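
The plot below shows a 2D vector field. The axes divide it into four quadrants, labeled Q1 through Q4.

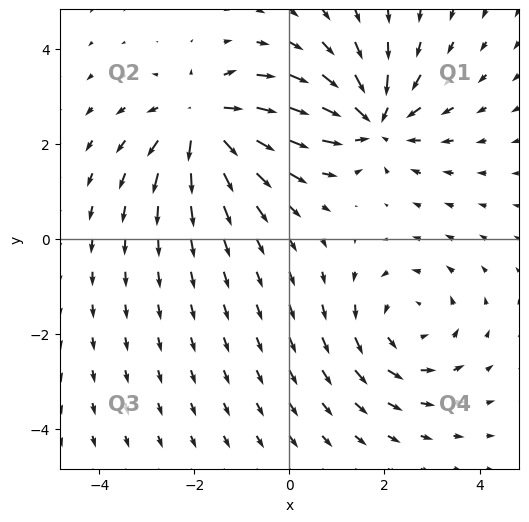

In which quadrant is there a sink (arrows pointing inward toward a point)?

Q1

The sink sits at approximately (1.8, 2.5), which lies in quadrant Q1. The divergence there is about -5, negative as expected for a sink.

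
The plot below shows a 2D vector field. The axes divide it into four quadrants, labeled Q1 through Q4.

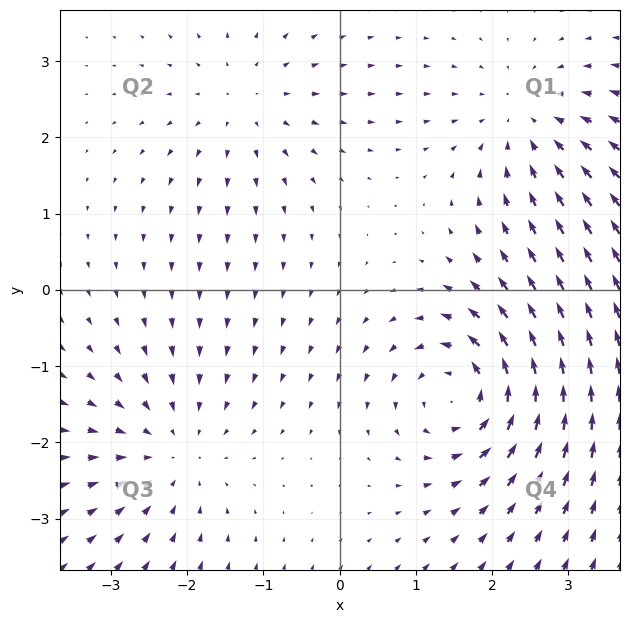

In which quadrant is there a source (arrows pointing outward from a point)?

Q2

The source sits at approximately (-1.2, 2.5), which lies in quadrant Q2. The divergence there is about +3, positive as expected for a source.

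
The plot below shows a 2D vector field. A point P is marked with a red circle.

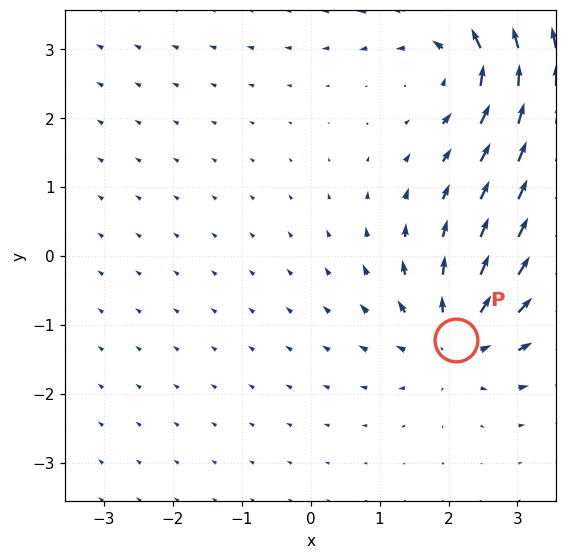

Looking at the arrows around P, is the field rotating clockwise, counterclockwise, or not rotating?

not rotating

Near P at (2.1, -1.2) the arrows show no circulation. The curl there is ≈0.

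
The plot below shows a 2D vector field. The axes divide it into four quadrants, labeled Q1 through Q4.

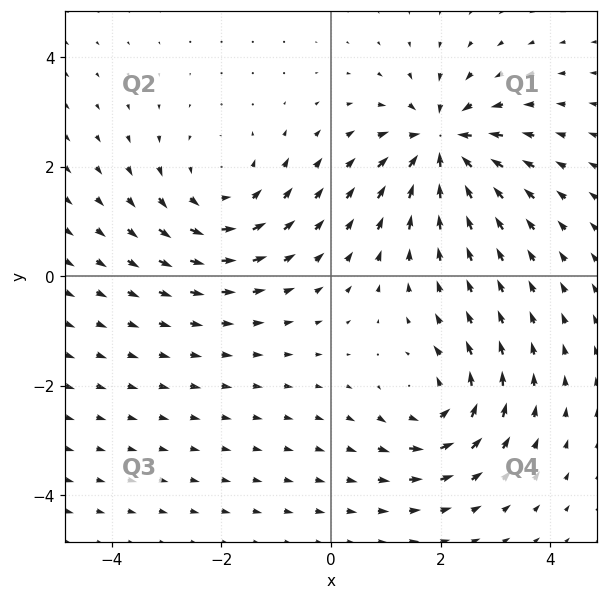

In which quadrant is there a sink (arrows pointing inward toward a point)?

The sink sits at approximately (2.0, 2.4), which lies in quadrant Q1. The divergence there is about -7, negative as expected for a sink.

Q1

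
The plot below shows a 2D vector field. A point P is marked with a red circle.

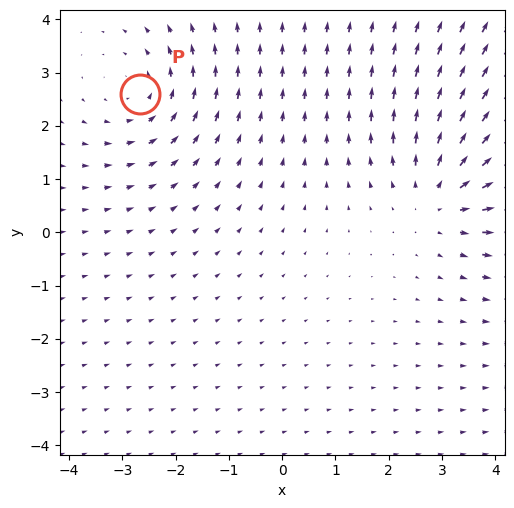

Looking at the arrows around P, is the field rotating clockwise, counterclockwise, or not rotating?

Near P at (-2.7, 2.6) the arrows circulate counterclockwise. The curl (z-component) there is about +2; positive curl means counterclockwise rotation.

counterclockwise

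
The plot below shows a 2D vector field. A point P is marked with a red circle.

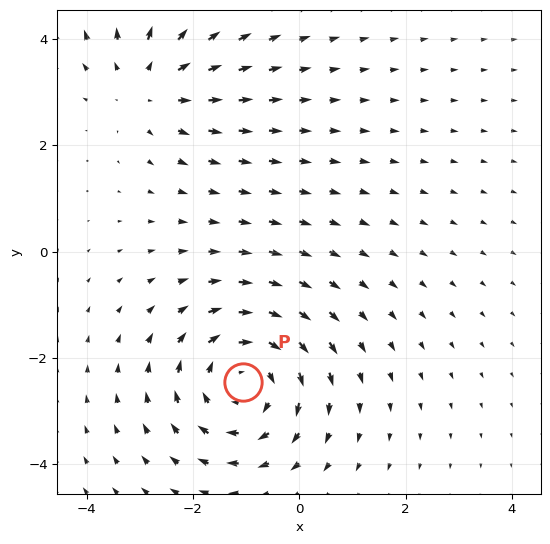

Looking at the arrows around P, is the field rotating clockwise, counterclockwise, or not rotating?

Near P at (-1.1, -2.5) the arrows circulate clockwise. The curl (z-component) there is about -4; negative curl means clockwise rotation.

clockwise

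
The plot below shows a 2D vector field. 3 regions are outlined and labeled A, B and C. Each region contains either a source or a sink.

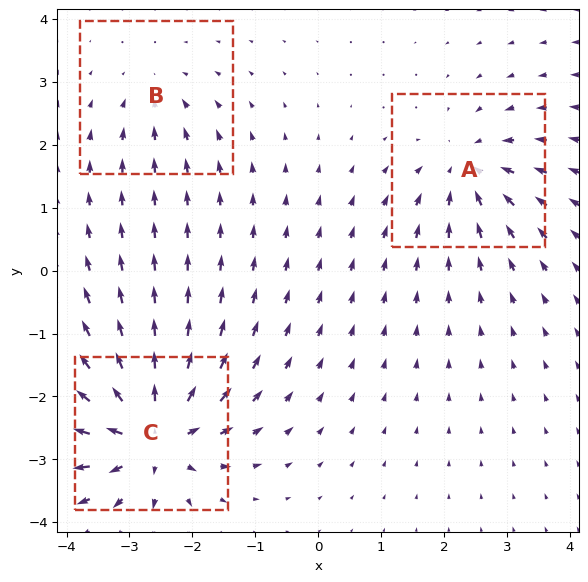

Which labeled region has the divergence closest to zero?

Divergence at each region's feature centre — A: about -4, B: about -2, C: about +6. Region B is closest to zero.

B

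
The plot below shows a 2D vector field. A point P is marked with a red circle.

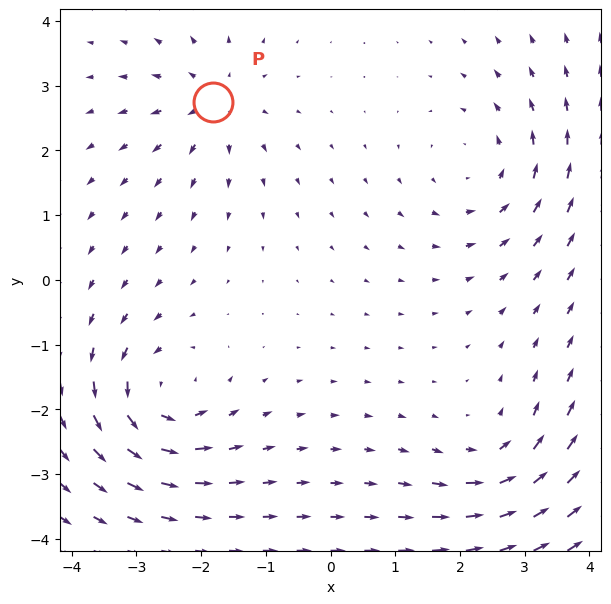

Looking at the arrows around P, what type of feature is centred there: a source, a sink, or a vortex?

source

At P (-1.8, 2.7) the arrows spread outward. Divergence about +4, curl ≈0 — positive divergence with near-zero curl is a source.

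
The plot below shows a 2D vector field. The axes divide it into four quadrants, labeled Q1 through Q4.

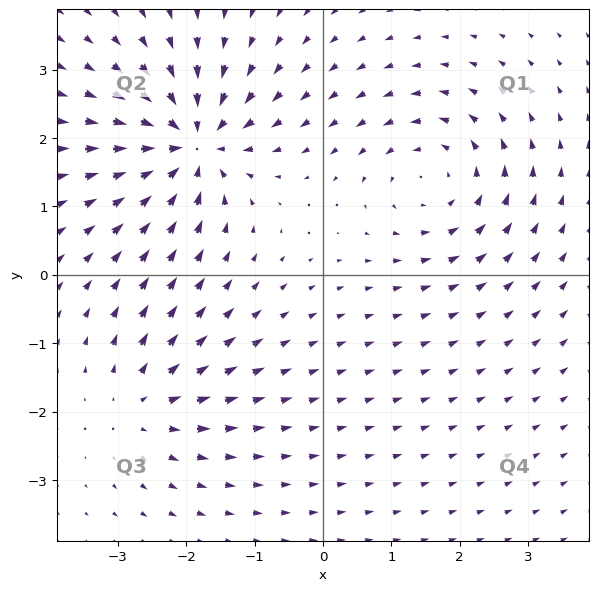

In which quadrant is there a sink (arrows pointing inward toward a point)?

Q2

The sink sits at approximately (-1.9, 1.9), which lies in quadrant Q2. The divergence there is about -7, negative as expected for a sink.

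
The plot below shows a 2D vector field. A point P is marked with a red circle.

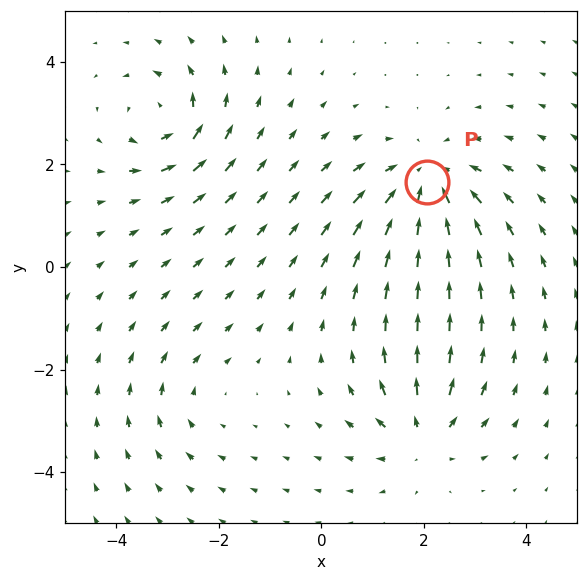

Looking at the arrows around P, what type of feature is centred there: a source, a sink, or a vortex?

sink

At P (2.1, 1.7) the arrows converge inward. Divergence about -5, curl ≈0 — negative divergence with near-zero curl is a sink.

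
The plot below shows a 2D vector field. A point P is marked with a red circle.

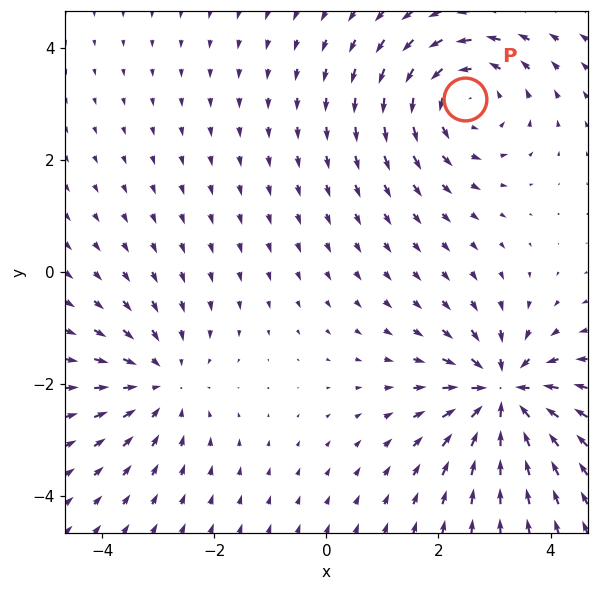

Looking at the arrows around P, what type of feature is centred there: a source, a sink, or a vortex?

vortex

At P (2.5, 3.1) the arrows circulate counterclockwise. Divergence ≈0, curl about +4 — near-zero divergence with nonzero curl is a vortex.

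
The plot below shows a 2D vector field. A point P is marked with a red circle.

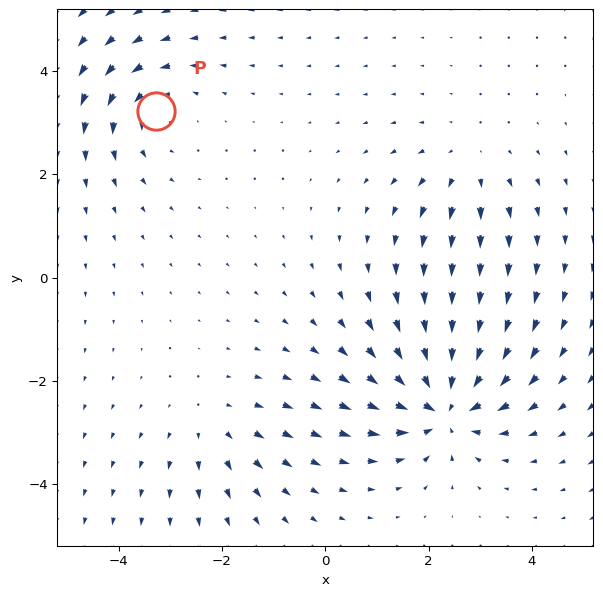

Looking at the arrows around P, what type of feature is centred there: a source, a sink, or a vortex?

vortex

At P (-3.3, 3.2) the arrows circulate counterclockwise. Divergence ≈0, curl about +3 — near-zero divergence with nonzero curl is a vortex.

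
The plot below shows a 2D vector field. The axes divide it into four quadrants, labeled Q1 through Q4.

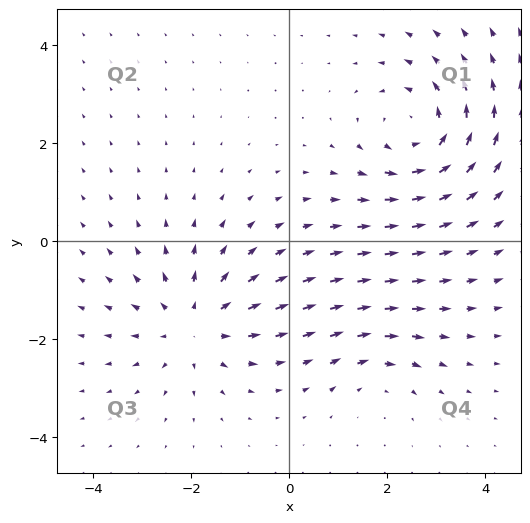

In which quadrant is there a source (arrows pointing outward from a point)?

Q3

The source sits at approximately (-1.9, -1.7), which lies in quadrant Q3. The divergence there is about +4, positive as expected for a source.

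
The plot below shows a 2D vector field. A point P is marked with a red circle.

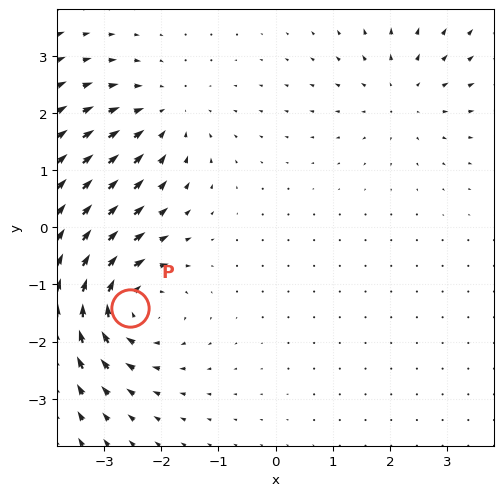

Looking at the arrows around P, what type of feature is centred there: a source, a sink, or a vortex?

vortex

At P (-2.5, -1.4) the arrows circulate clockwise. Divergence ≈0, curl about -6 — near-zero divergence with nonzero curl is a vortex.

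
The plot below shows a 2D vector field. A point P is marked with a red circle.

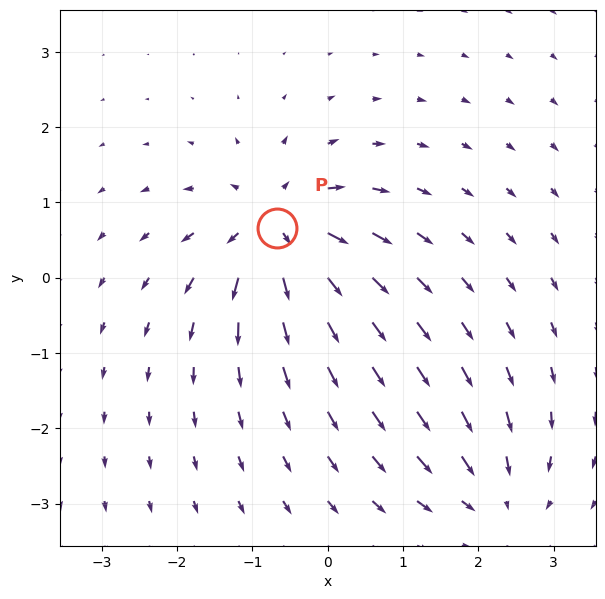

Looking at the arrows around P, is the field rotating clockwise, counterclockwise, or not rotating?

not rotating

Near P at (-0.7, 0.7) the arrows show no circulation. The curl there is ≈0.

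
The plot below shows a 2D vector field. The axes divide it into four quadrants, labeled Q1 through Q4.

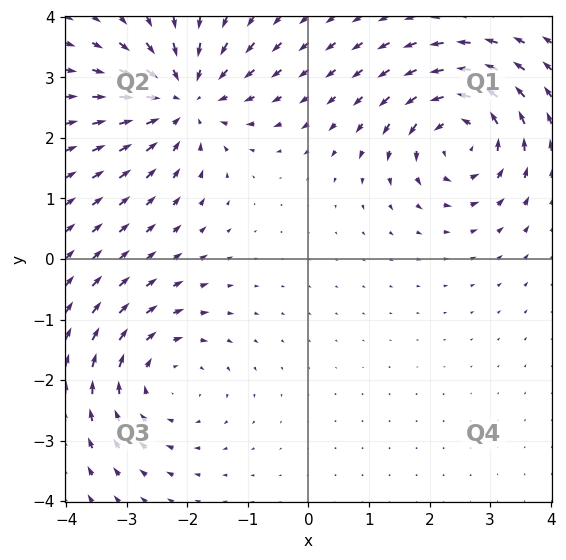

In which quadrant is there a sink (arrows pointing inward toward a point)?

The sink sits at approximately (-2.1, 2.7), which lies in quadrant Q2. The divergence there is about -4, negative as expected for a sink.

Q2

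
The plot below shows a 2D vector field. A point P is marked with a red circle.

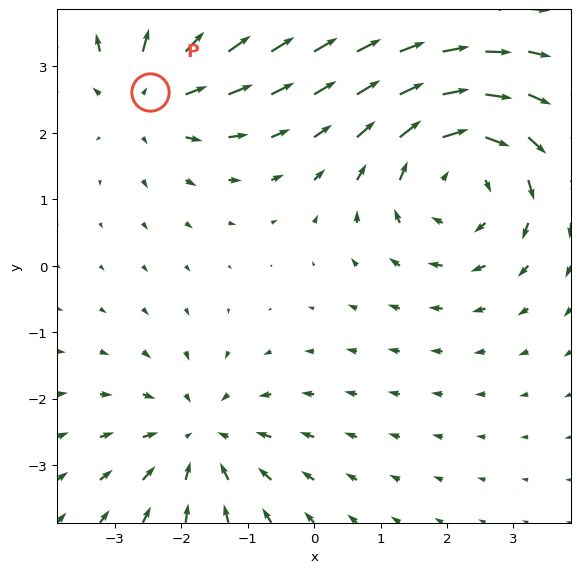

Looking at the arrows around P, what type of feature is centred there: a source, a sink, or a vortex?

source

At P (-2.5, 2.6) the arrows spread outward. Divergence about +3, curl ≈0 — positive divergence with near-zero curl is a source.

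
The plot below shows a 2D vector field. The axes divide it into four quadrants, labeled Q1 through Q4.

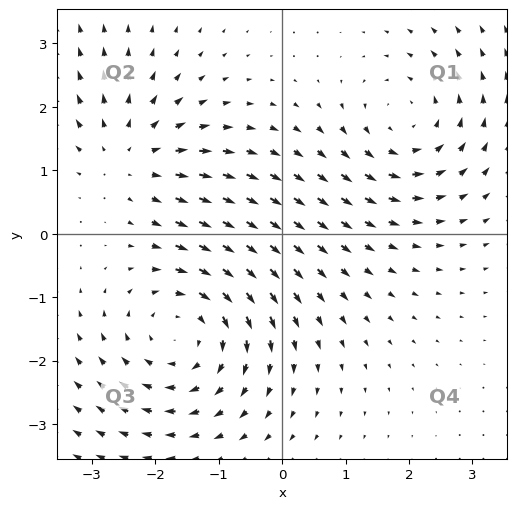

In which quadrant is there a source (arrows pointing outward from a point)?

Q2

The source sits at approximately (-2.4, 1.2), which lies in quadrant Q2. The divergence there is about +3, positive as expected for a source.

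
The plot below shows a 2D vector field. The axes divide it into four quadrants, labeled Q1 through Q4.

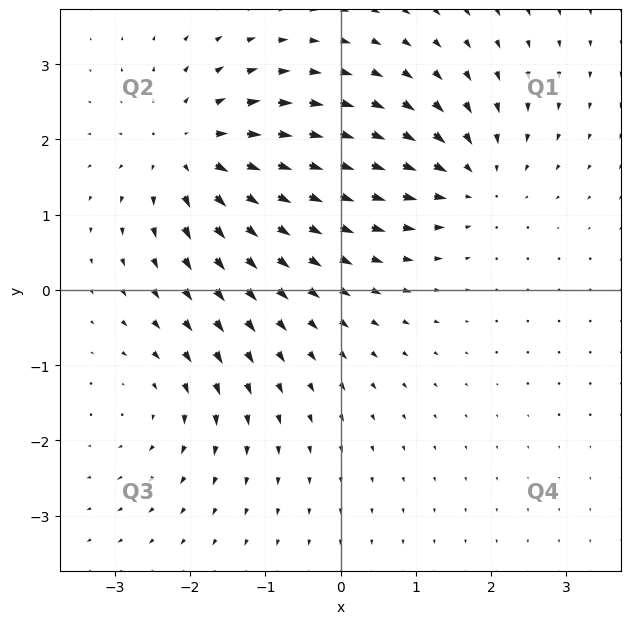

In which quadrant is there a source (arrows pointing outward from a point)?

The source sits at approximately (-2.0, 1.8), which lies in quadrant Q2. The divergence there is about +5, positive as expected for a source.

Q2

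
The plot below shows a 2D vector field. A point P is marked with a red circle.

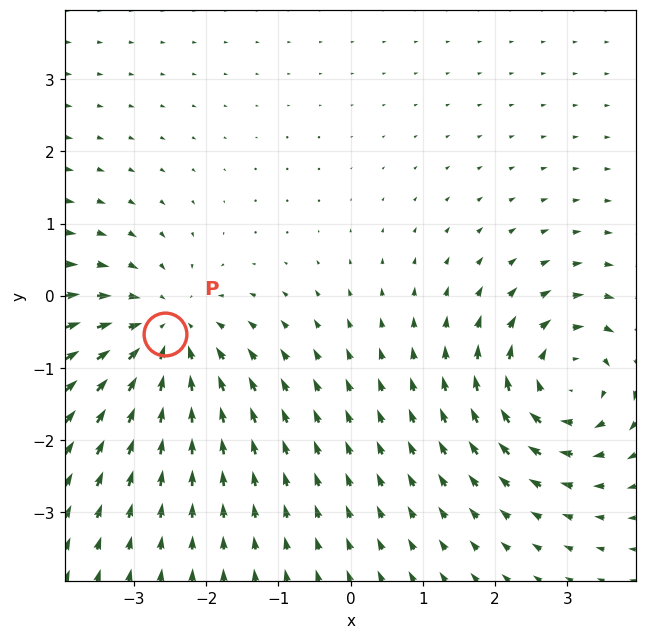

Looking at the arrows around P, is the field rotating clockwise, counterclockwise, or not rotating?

Near P at (-2.6, -0.5) the arrows show no circulation. The curl there is ≈0.

not rotating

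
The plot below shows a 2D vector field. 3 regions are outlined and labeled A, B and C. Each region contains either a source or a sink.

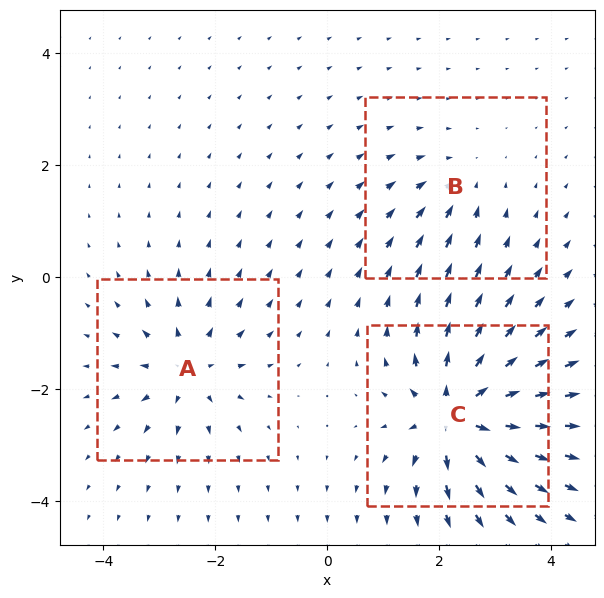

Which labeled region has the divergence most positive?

Divergence at each region's feature centre — A: about +4, B: about -3, C: about +7. Region C is most positive.

C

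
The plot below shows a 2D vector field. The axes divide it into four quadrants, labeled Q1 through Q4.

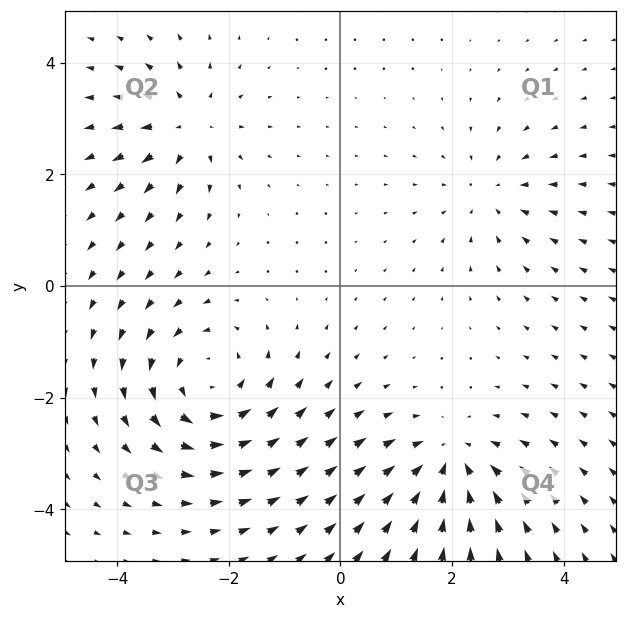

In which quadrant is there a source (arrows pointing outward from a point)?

The source sits at approximately (-2.7, 2.9), which lies in quadrant Q2. The divergence there is about +4, positive as expected for a source.

Q2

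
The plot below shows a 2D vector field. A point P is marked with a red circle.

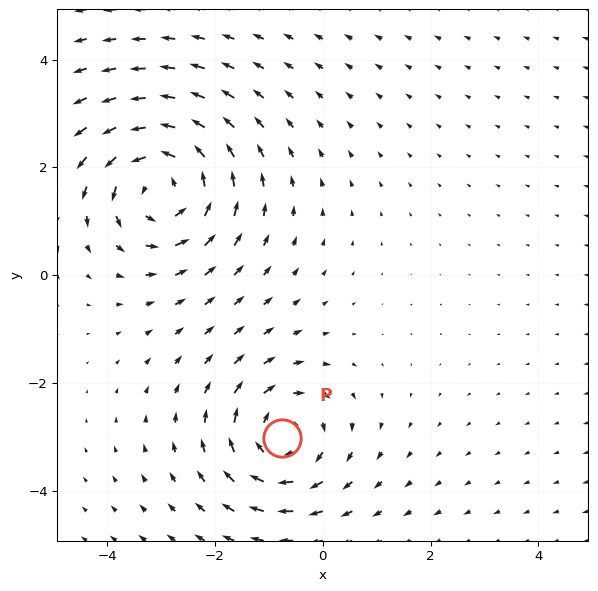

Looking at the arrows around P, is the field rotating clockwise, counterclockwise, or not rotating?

clockwise

Near P at (-0.8, -3.0) the arrows circulate clockwise. The curl (z-component) there is about -4; negative curl means clockwise rotation.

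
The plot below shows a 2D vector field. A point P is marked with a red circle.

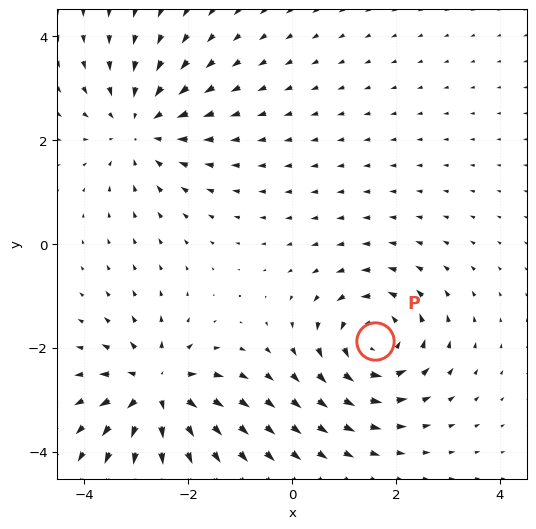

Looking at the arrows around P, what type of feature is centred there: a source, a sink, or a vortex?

At P (1.6, -1.9) the arrows circulate counterclockwise. Divergence ≈0, curl about +3 — near-zero divergence with nonzero curl is a vortex.

vortex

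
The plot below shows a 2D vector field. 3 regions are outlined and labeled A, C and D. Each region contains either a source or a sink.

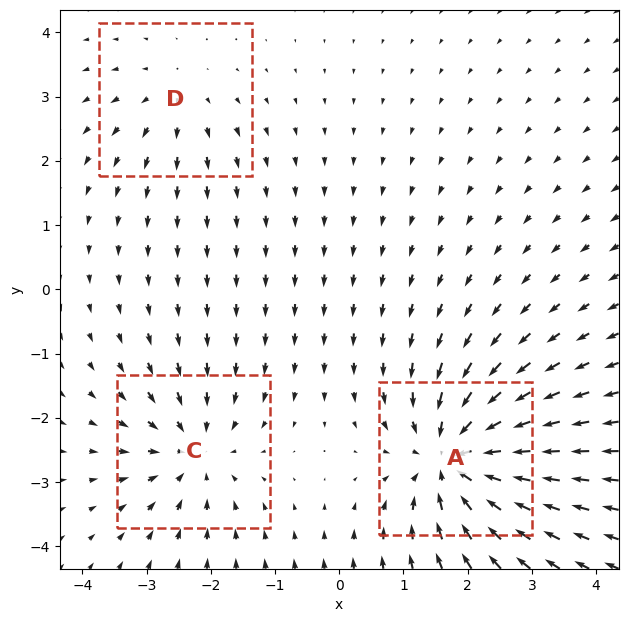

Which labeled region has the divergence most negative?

Divergence at each region's feature centre — A: about -6, C: about -4, D: about +2. Region A is most negative.

A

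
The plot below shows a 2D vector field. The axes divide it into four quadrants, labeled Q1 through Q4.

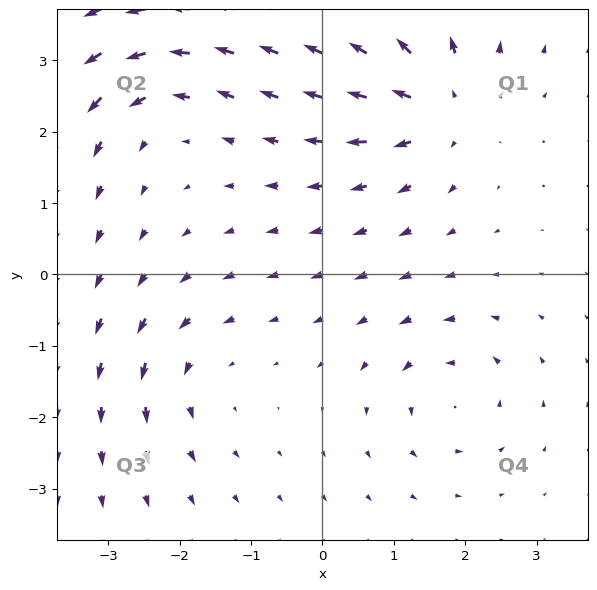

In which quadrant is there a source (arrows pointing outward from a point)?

The source sits at approximately (1.6, 2.4), which lies in quadrant Q1. The divergence there is about +5, positive as expected for a source.

Q1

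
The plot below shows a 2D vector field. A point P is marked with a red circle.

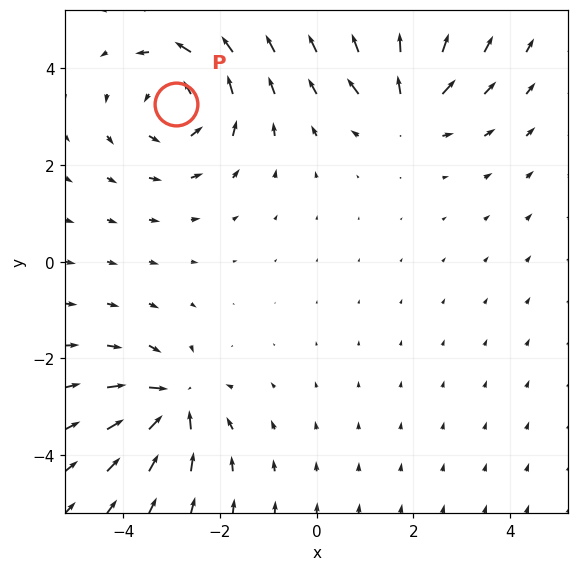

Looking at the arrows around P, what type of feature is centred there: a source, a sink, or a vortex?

At P (-2.9, 3.3) the arrows circulate counterclockwise. Divergence ≈0, curl about +4 — near-zero divergence with nonzero curl is a vortex.

vortex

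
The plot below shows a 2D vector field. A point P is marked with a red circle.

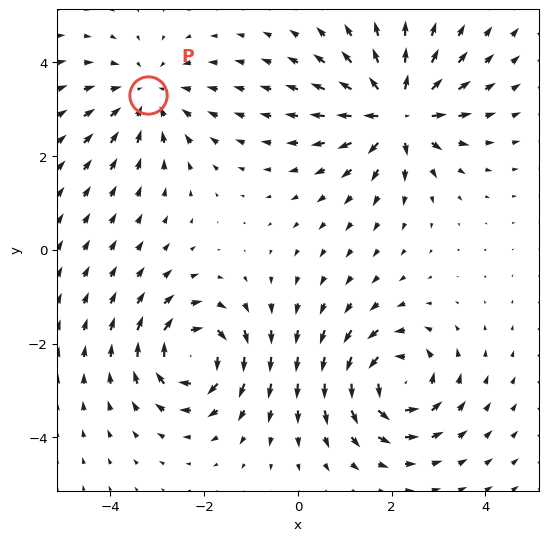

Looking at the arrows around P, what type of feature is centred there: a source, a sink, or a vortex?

sink

At P (-3.2, 3.3) the arrows converge inward. Divergence about -3, curl ≈0 — negative divergence with near-zero curl is a sink.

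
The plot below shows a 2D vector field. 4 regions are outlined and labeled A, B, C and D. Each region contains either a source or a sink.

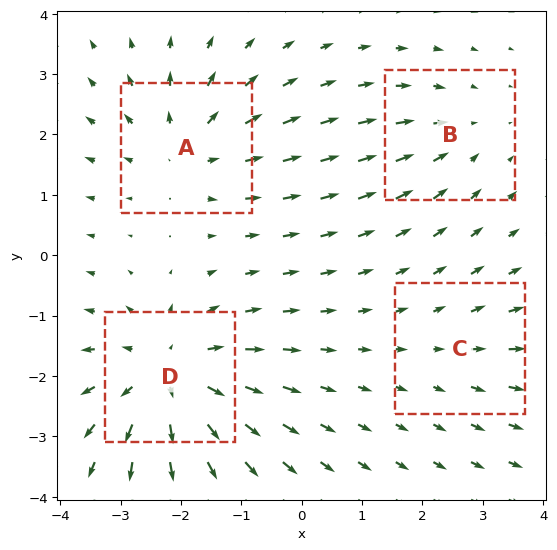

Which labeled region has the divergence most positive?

Divergence at each region's feature centre — A: about +4, B: about -3, C: about +2, D: about +6. Region D is most positive.

D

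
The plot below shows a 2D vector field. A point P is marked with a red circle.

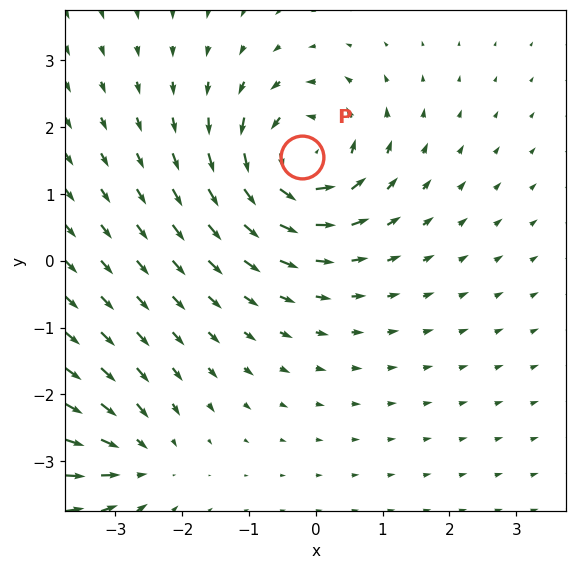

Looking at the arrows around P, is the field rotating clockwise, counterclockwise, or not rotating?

counterclockwise

Near P at (-0.2, 1.6) the arrows circulate counterclockwise. The curl (z-component) there is about +7; positive curl means counterclockwise rotation.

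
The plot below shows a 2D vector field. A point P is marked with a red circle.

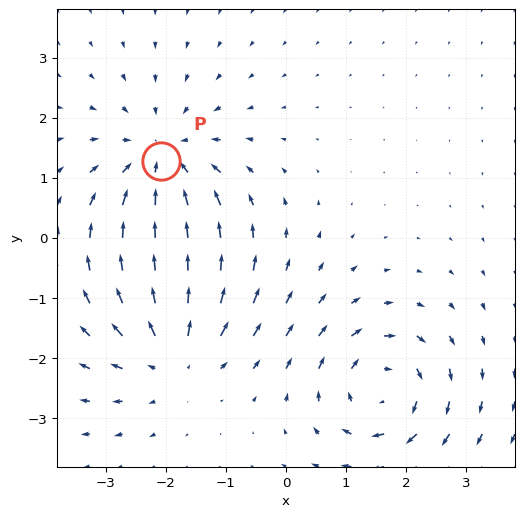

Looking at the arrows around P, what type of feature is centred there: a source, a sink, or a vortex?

sink

At P (-2.1, 1.3) the arrows converge inward. Divergence about -4, curl ≈0 — negative divergence with near-zero curl is a sink.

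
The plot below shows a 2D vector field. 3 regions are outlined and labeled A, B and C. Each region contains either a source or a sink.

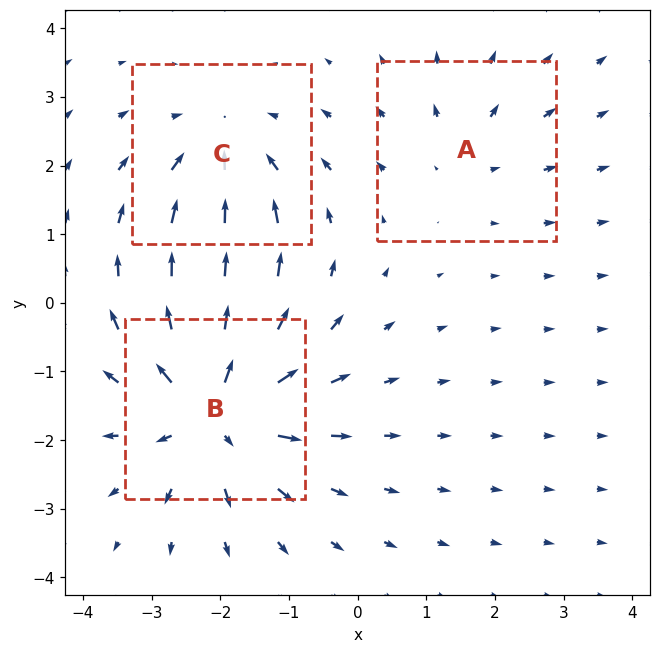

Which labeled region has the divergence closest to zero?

A

Divergence at each region's feature centre — A: about +2, B: about +5, C: about -3. Region A is closest to zero.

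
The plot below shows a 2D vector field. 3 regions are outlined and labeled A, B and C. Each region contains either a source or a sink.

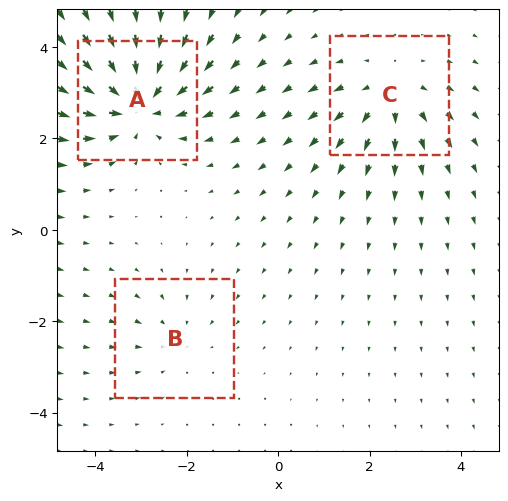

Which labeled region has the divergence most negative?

Divergence at each region's feature centre — A: about -5, B: about -2, C: about +3. Region A is most negative.

A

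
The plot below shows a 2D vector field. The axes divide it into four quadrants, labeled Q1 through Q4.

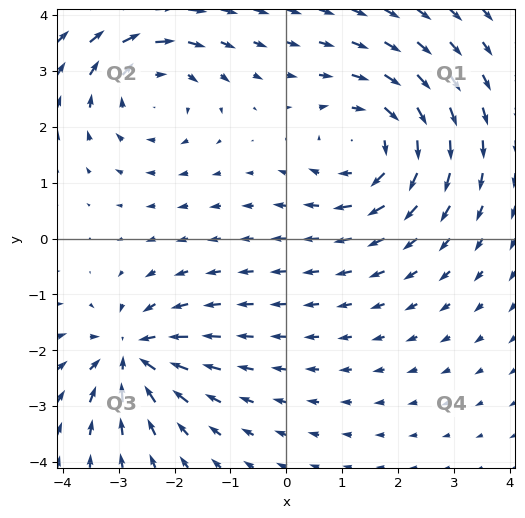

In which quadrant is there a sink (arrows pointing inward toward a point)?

The sink sits at approximately (-2.8, -2.1), which lies in quadrant Q3. The divergence there is about -5, negative as expected for a sink.

Q3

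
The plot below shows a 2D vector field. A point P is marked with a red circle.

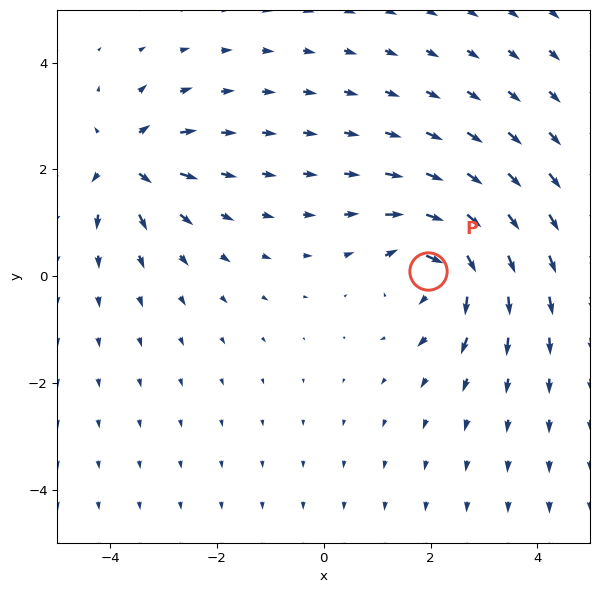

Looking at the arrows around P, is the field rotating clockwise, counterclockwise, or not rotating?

clockwise

Near P at (2.0, 0.1) the arrows circulate clockwise. The curl (z-component) there is about -6; negative curl means clockwise rotation.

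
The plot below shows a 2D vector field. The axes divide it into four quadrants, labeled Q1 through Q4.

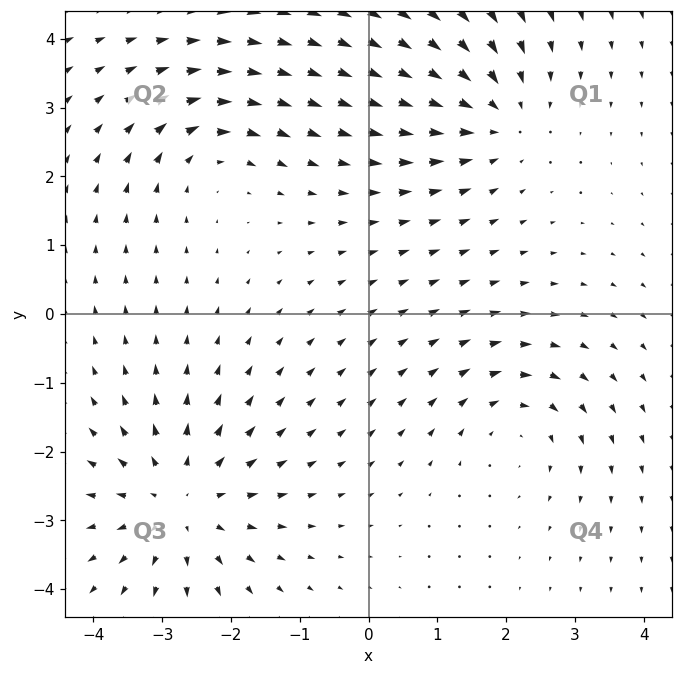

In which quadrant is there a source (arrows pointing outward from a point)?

The source sits at approximately (-2.7, -2.7), which lies in quadrant Q3. The divergence there is about +4, positive as expected for a source.

Q3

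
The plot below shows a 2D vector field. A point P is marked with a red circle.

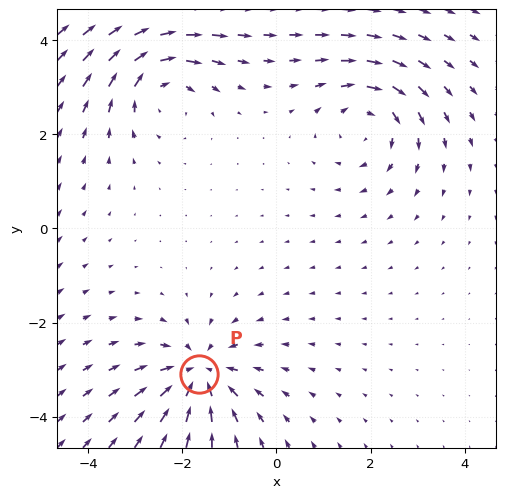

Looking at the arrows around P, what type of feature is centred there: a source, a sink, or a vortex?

At P (-1.7, -3.1) the arrows converge inward. Divergence about -5, curl ≈0 — negative divergence with near-zero curl is a sink.

sink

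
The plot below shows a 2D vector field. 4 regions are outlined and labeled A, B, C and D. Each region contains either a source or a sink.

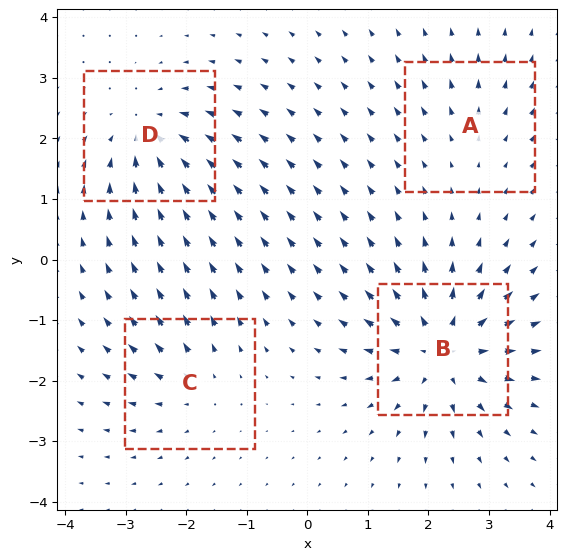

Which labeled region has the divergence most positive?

B

Divergence at each region's feature centre — A: about +2, B: about +8, C: about +4, D: about -6. Region B is most positive.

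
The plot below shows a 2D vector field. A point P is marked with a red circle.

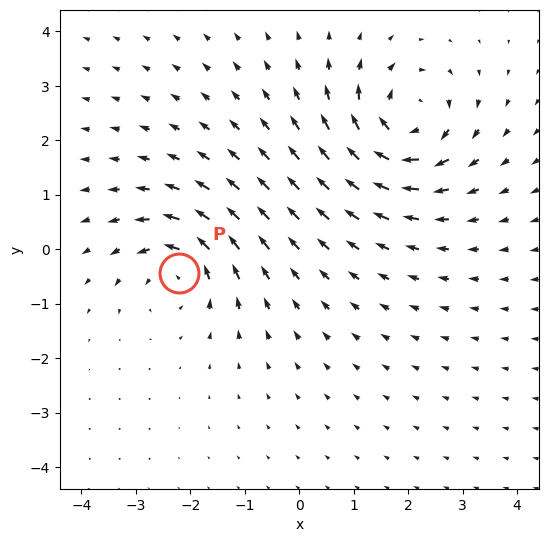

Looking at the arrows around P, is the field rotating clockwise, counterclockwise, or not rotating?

counterclockwise

Near P at (-2.2, -0.4) the arrows circulate counterclockwise. The curl (z-component) there is about +3; positive curl means counterclockwise rotation.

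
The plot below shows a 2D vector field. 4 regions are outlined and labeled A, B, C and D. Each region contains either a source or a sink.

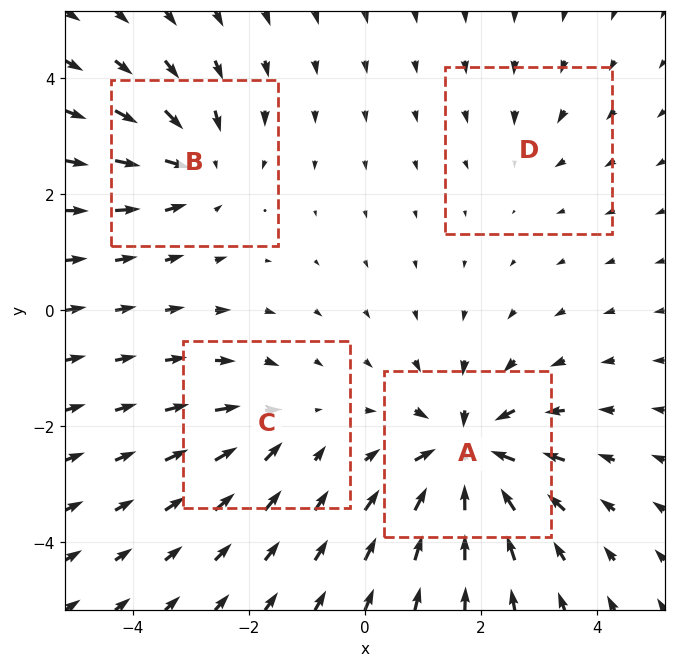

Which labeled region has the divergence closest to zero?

Divergence at each region's feature centre — A: about -8, B: about -5, C: about -4, D: about -2. Region D is closest to zero.

D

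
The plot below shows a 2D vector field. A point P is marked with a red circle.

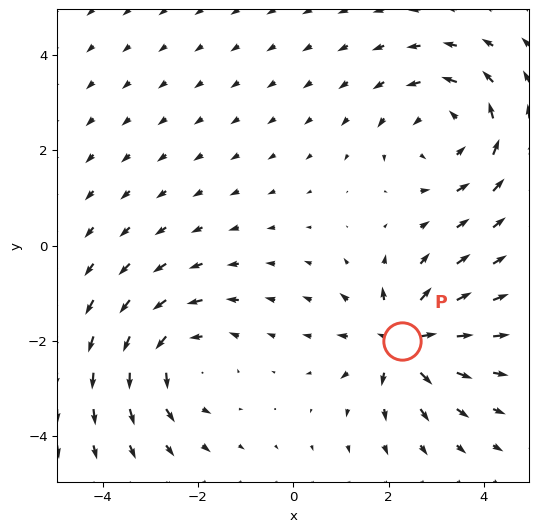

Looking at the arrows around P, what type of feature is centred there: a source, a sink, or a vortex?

At P (2.3, -2.0) the arrows spread outward. Divergence about +5, curl ≈0 — positive divergence with near-zero curl is a source.

source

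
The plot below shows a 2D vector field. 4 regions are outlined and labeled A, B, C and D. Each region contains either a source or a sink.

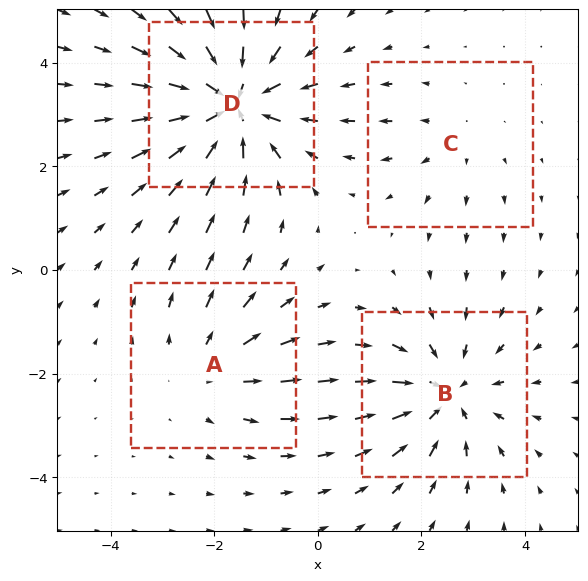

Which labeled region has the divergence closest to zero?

C

Divergence at each region's feature centre — A: about +3, B: about -4, C: about +2, D: about -6. Region C is closest to zero.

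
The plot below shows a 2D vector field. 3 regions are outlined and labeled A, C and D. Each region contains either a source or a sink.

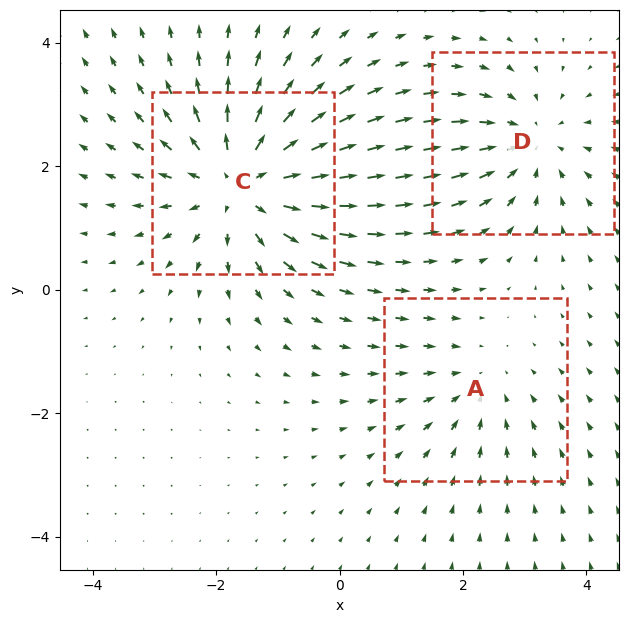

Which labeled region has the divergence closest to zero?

Divergence at each region's feature centre — A: about -2, C: about +4, D: about -3. Region A is closest to zero.

A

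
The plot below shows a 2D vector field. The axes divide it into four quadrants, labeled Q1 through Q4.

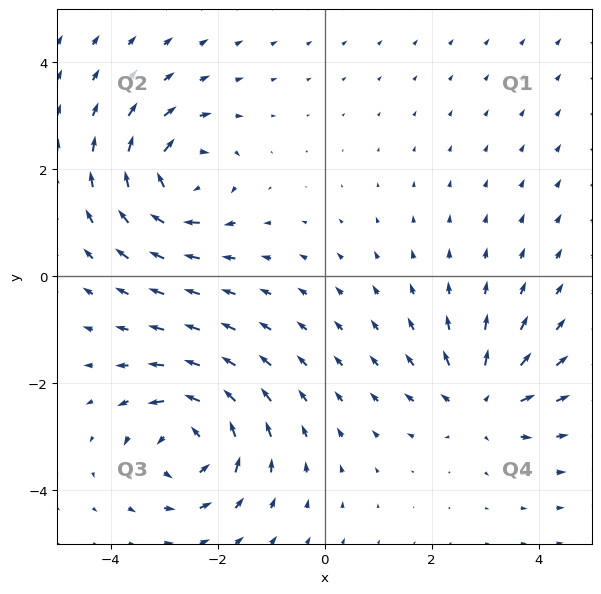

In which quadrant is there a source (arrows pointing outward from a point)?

The source sits at approximately (2.9, -2.3), which lies in quadrant Q4. The divergence there is about +5, positive as expected for a source.

Q4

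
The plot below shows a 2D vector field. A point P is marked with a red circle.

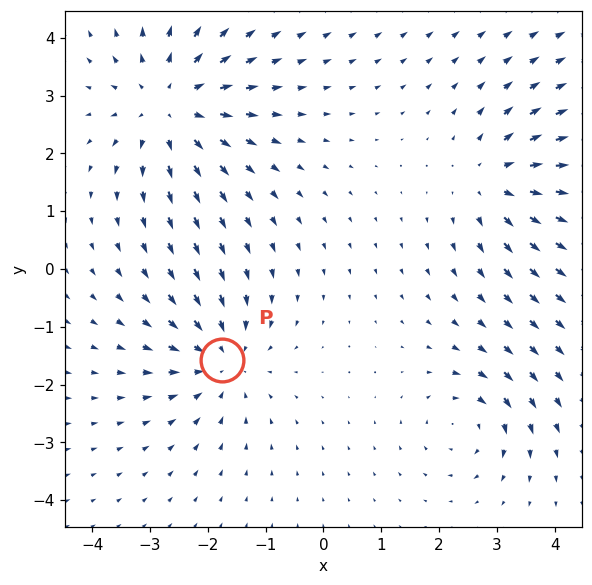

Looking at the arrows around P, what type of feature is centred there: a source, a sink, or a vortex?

sink

At P (-1.8, -1.6) the arrows converge inward. Divergence about -4, curl ≈0 — negative divergence with near-zero curl is a sink.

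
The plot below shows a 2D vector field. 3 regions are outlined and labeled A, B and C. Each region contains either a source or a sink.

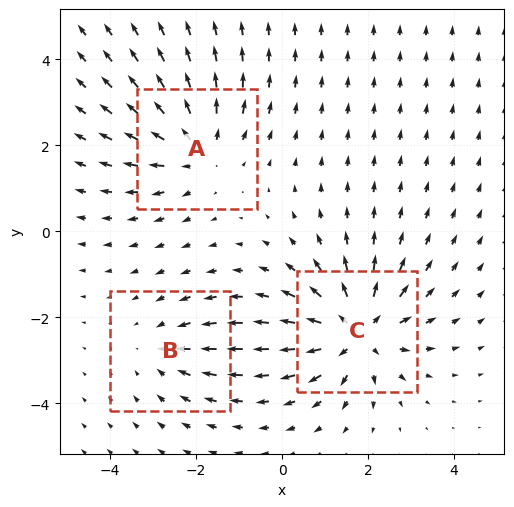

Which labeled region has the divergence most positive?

Divergence at each region's feature centre — A: about +3, B: about -2, C: about +5. Region C is most positive.

C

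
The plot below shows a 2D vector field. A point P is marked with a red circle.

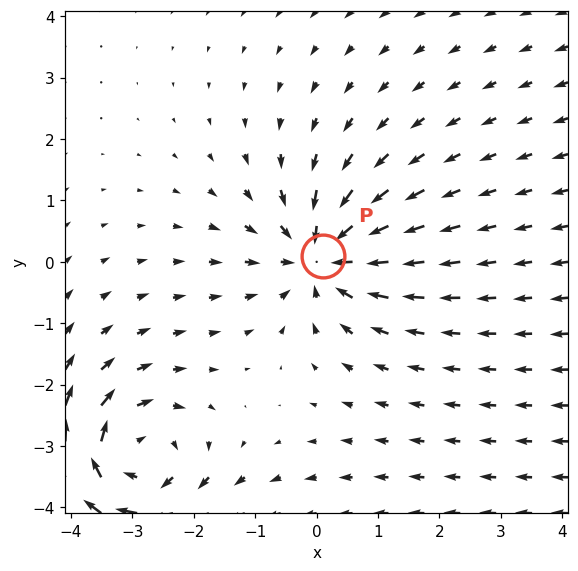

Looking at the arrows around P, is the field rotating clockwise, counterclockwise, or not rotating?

not rotating

Near P at (0.1, 0.1) the arrows show no circulation. The curl there is ≈0.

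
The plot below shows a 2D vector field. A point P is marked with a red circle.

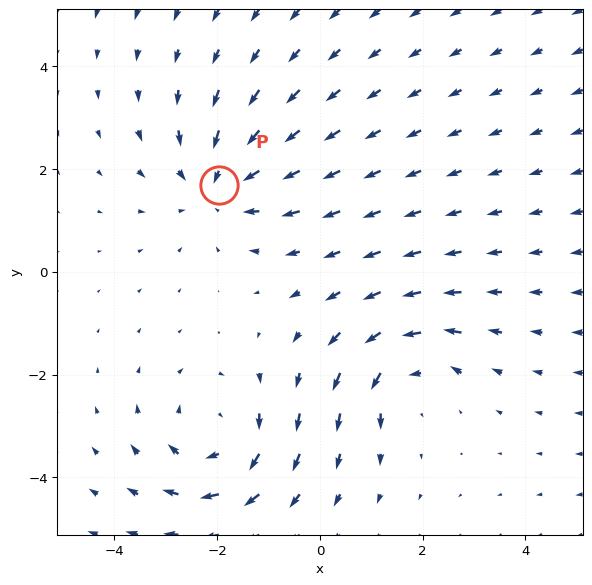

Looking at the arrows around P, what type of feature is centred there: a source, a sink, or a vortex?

At P (-2.0, 1.7) the arrows converge inward. Divergence about -3, curl ≈0 — negative divergence with near-zero curl is a sink.

sink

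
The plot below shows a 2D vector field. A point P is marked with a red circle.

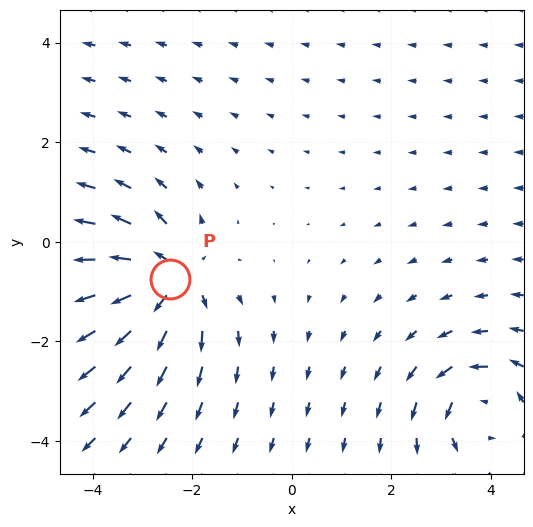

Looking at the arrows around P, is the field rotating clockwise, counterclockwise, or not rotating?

not rotating

Near P at (-2.5, -0.7) the arrows show no circulation. The curl there is ≈0.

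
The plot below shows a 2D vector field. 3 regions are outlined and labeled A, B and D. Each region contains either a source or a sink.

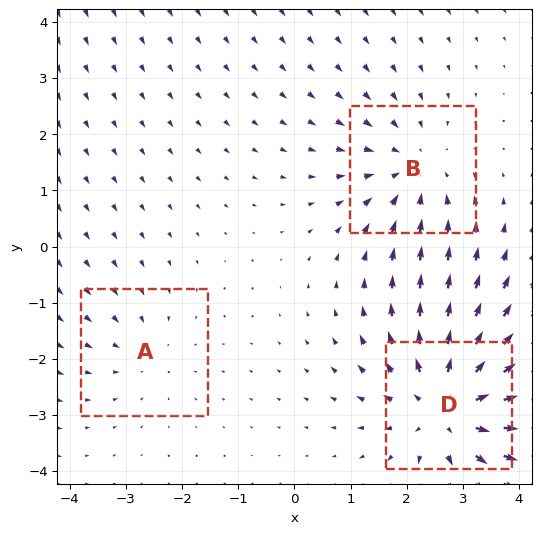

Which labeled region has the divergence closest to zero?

A

Divergence at each region's feature centre — A: about -2, B: about -3, D: about +4. Region A is closest to zero.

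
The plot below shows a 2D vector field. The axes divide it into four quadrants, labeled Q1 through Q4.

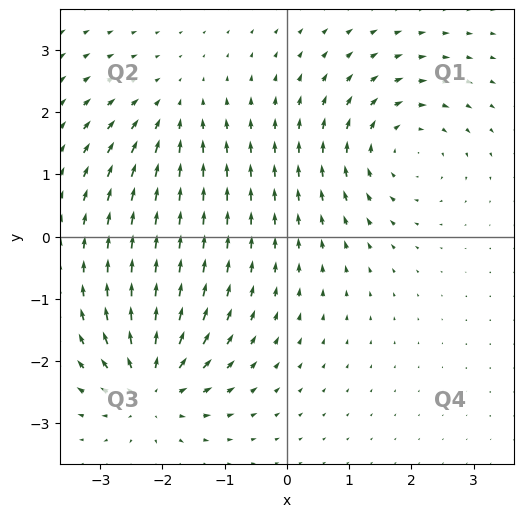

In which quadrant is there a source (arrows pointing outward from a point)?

The source sits at approximately (-2.2, -2.4), which lies in quadrant Q3. The divergence there is about +6, positive as expected for a source.

Q3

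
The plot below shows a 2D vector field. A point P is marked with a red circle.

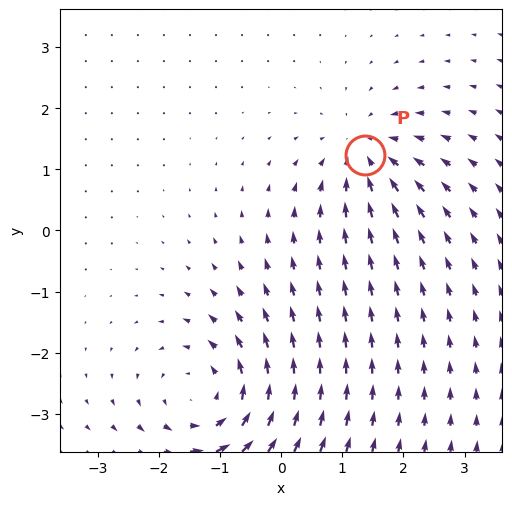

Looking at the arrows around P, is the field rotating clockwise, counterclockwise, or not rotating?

Near P at (1.4, 1.2) the arrows show no circulation. The curl there is ≈0.

not rotating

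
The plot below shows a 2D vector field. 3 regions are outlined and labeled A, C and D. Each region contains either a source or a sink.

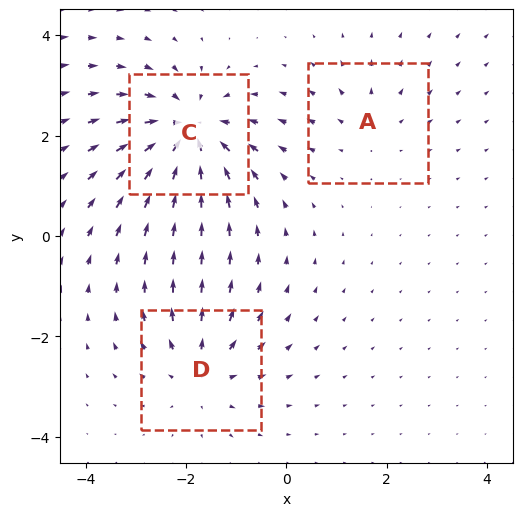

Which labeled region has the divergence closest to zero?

Divergence at each region's feature centre — A: about +2, C: about -5, D: about +3. Region A is closest to zero.

A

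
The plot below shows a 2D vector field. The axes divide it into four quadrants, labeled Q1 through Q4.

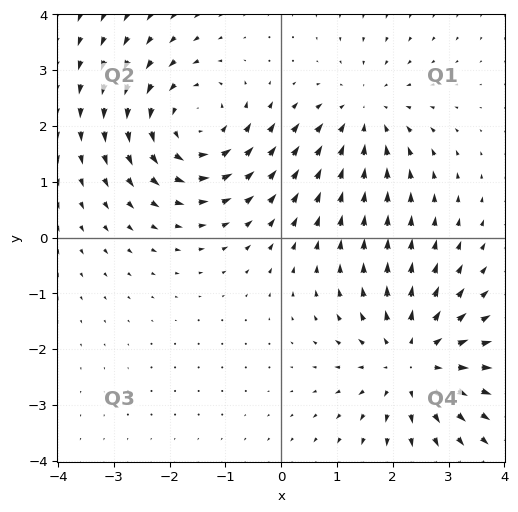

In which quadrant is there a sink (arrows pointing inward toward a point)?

Q1

The sink sits at approximately (1.5, 2.2), which lies in quadrant Q1. The divergence there is about -3, negative as expected for a sink.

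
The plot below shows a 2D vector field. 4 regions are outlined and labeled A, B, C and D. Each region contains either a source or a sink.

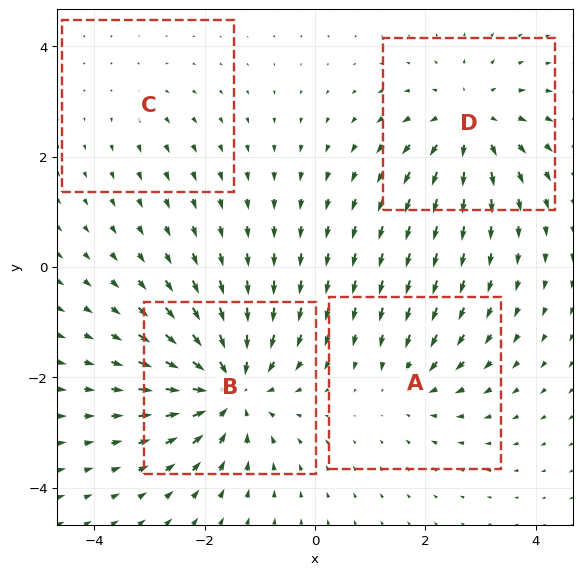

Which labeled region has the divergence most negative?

Divergence at each region's feature centre — A: about -4, B: about -7, C: about +2, D: about +5. Region B is most negative.

B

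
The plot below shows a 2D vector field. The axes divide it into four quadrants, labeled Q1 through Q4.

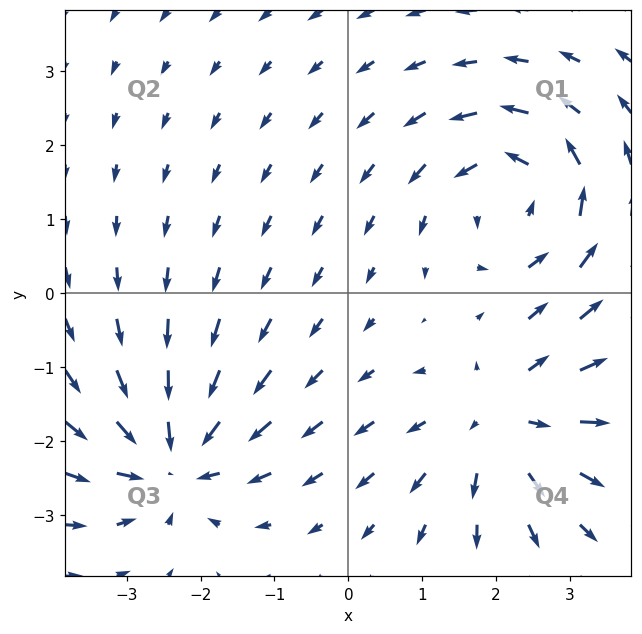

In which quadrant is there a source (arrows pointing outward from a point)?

The source sits at approximately (2.1, -1.7), which lies in quadrant Q4. The divergence there is about +5, positive as expected for a source.

Q4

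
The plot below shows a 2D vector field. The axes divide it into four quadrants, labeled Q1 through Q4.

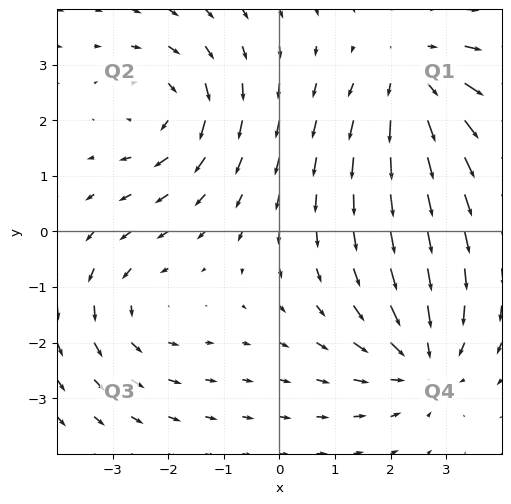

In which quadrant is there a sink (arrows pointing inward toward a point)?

The sink sits at approximately (2.6, -2.3), which lies in quadrant Q4. The divergence there is about -3, negative as expected for a sink.

Q4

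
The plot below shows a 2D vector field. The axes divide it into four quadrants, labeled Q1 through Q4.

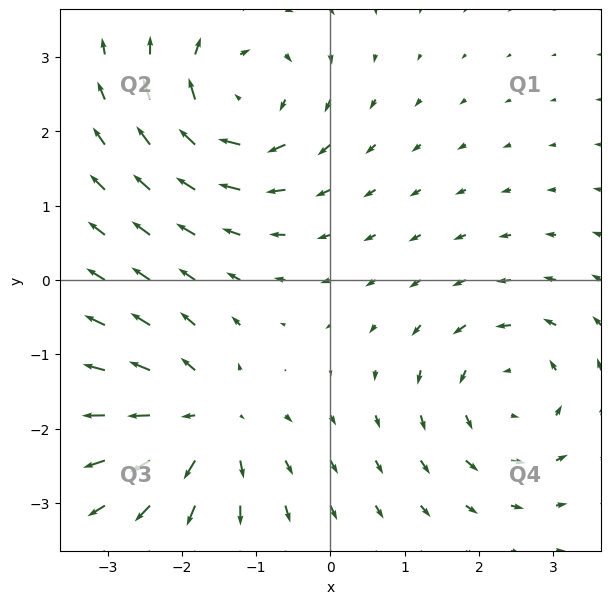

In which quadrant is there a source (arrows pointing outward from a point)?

Q3

The source sits at approximately (-1.7, -1.9), which lies in quadrant Q3. The divergence there is about +6, positive as expected for a source.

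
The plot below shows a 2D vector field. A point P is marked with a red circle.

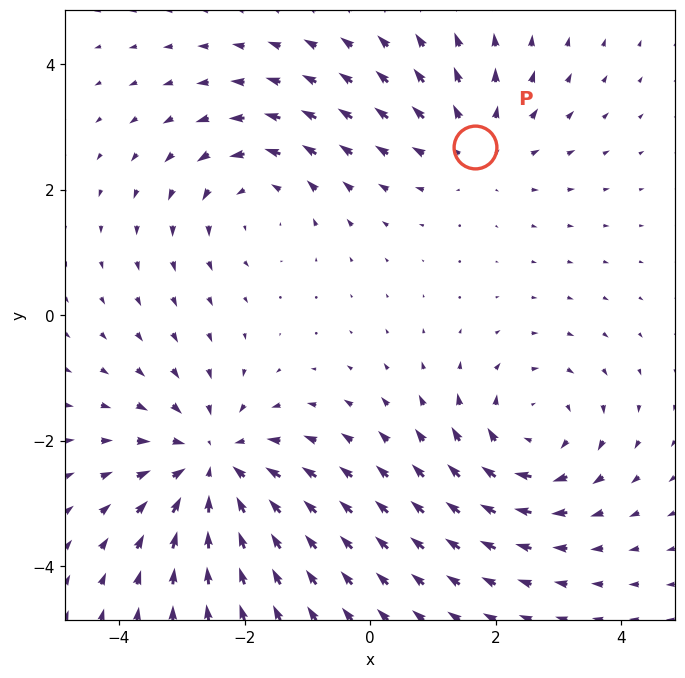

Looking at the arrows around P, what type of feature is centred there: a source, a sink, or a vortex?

source

At P (1.7, 2.7) the arrows spread outward. Divergence about +3, curl ≈0 — positive divergence with near-zero curl is a source.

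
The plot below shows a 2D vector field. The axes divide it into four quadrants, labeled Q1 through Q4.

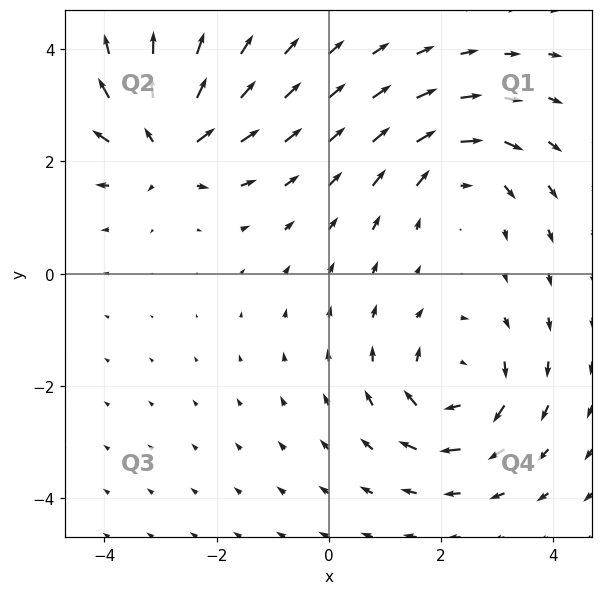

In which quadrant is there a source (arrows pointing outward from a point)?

The source sits at approximately (-2.9, 2.3), which lies in quadrant Q2. The divergence there is about +6, positive as expected for a source.

Q2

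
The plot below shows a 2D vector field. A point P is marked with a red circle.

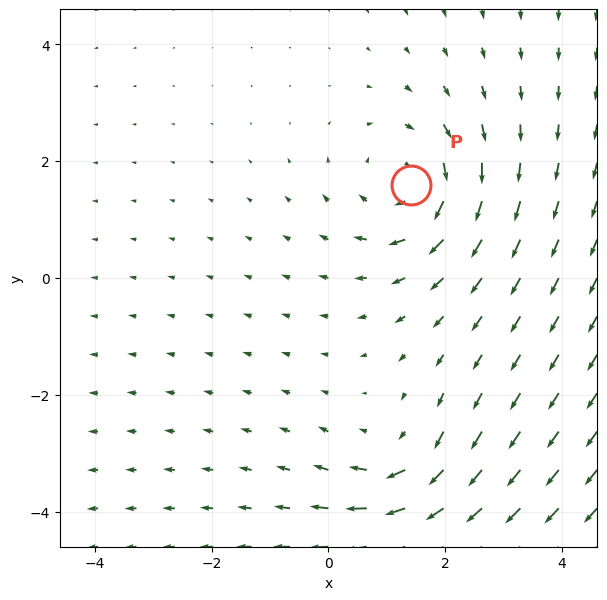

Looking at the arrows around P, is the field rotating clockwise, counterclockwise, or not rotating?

clockwise

Near P at (1.4, 1.6) the arrows circulate clockwise. The curl (z-component) there is about -3; negative curl means clockwise rotation.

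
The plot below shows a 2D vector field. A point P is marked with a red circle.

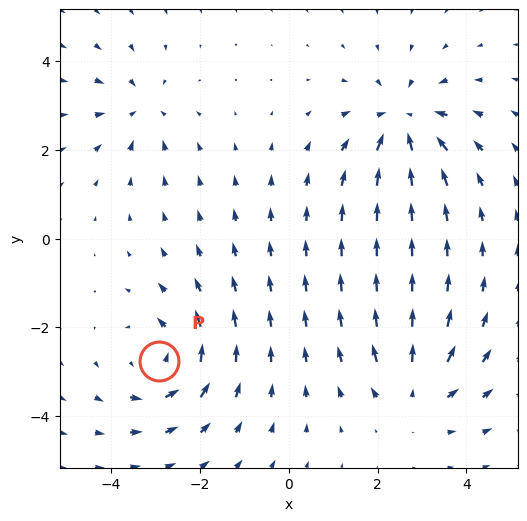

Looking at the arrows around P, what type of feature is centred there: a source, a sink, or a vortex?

vortex

At P (-2.9, -2.8) the arrows circulate counterclockwise. Divergence ≈0, curl about +4 — near-zero divergence with nonzero curl is a vortex.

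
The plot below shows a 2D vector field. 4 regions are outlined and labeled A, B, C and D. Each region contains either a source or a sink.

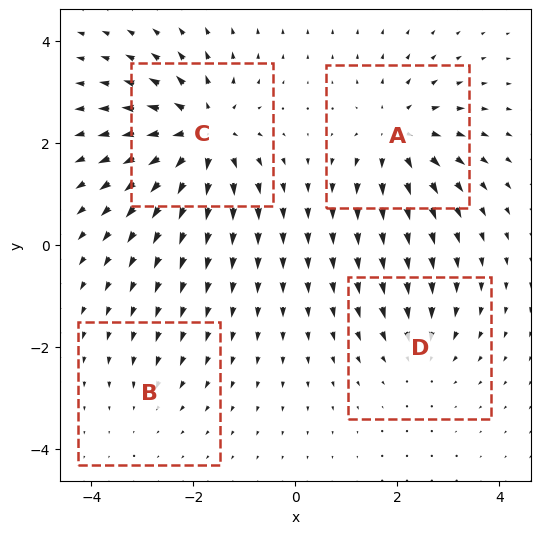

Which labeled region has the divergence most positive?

Divergence at each region's feature centre — A: about +6, B: about -2, C: about +8, D: about -3. Region C is most positive.

C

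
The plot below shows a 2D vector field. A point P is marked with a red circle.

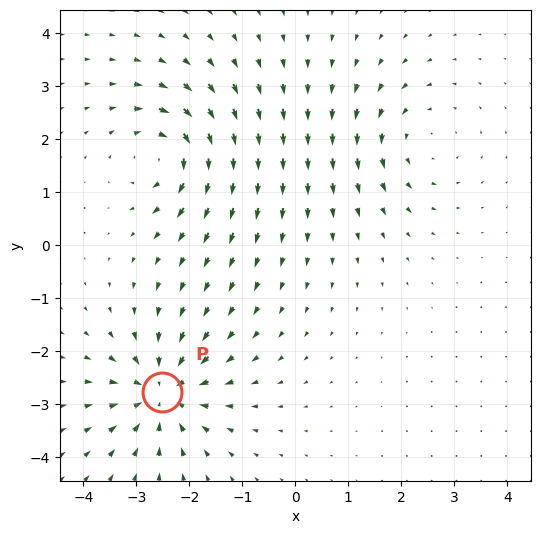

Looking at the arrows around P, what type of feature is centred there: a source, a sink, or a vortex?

sink

At P (-2.5, -2.8) the arrows converge inward. Divergence about -6, curl ≈0 — negative divergence with near-zero curl is a sink.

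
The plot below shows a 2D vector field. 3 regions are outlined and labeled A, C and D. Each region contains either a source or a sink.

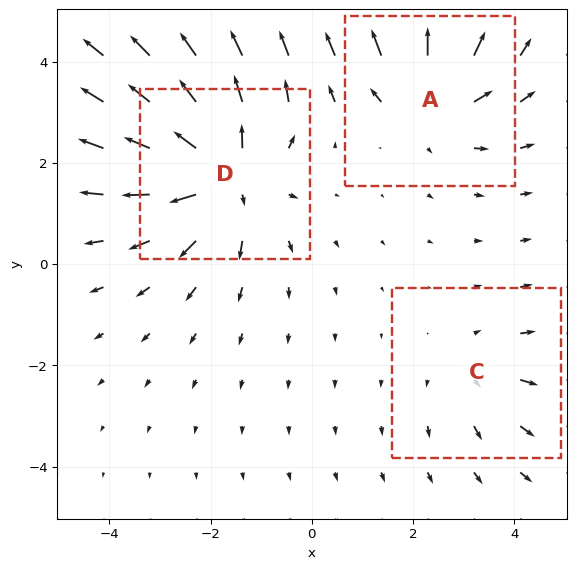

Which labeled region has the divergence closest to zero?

Divergence at each region's feature centre — A: about +4, C: about +2, D: about +5. Region C is closest to zero.

C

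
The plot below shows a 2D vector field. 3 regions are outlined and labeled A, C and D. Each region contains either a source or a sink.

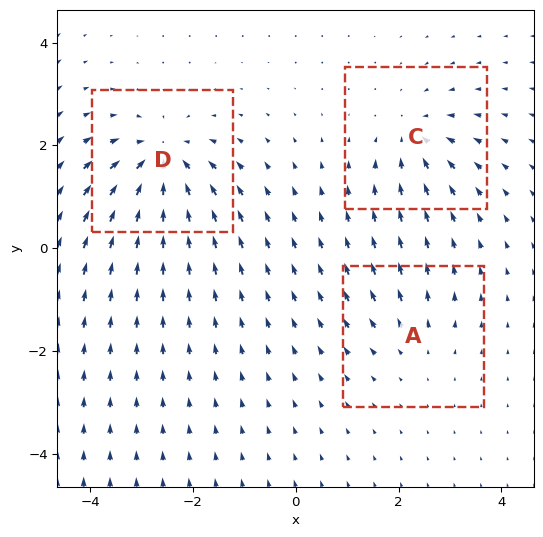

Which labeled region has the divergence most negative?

D

Divergence at each region's feature centre — A: about +2, C: about -4, D: about -6. Region D is most negative.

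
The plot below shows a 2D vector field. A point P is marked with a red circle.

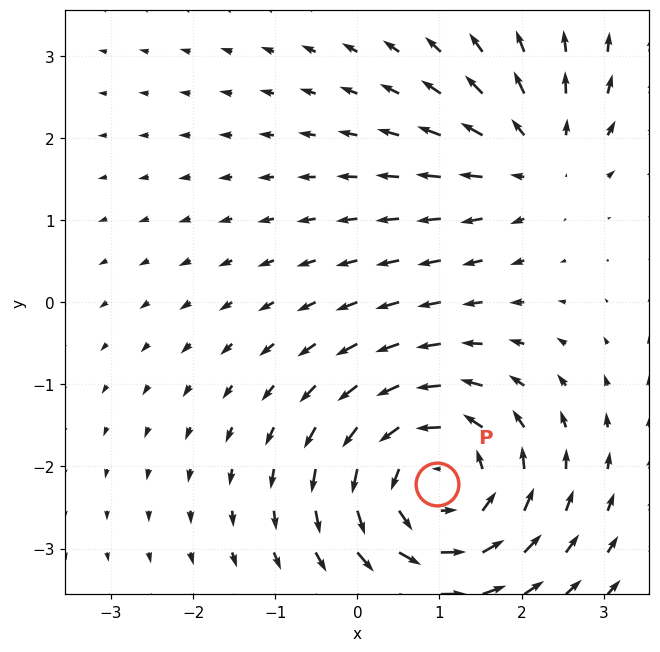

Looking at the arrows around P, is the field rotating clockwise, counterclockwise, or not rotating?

counterclockwise

Near P at (1.0, -2.2) the arrows circulate counterclockwise. The curl (z-component) there is about +5; positive curl means counterclockwise rotation.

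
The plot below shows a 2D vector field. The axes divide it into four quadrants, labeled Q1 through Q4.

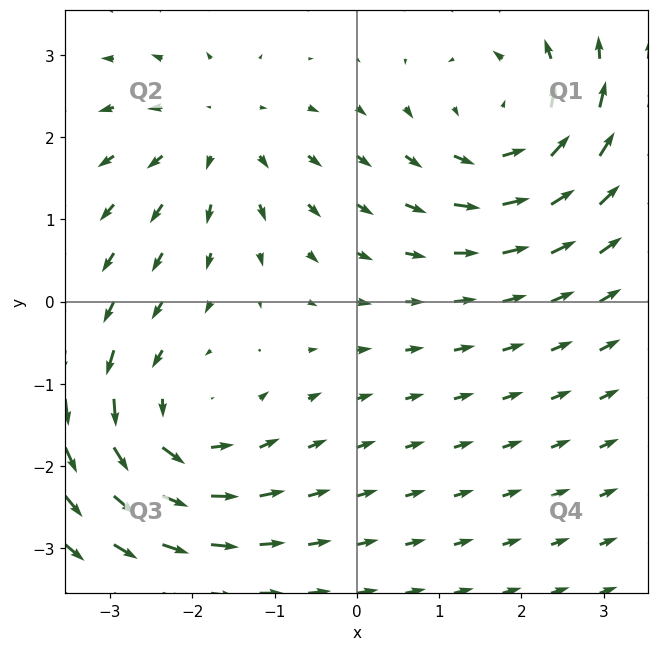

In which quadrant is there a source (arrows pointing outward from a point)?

The source sits at approximately (-1.7, 2.1), which lies in quadrant Q2. The divergence there is about +3, positive as expected for a source.

Q2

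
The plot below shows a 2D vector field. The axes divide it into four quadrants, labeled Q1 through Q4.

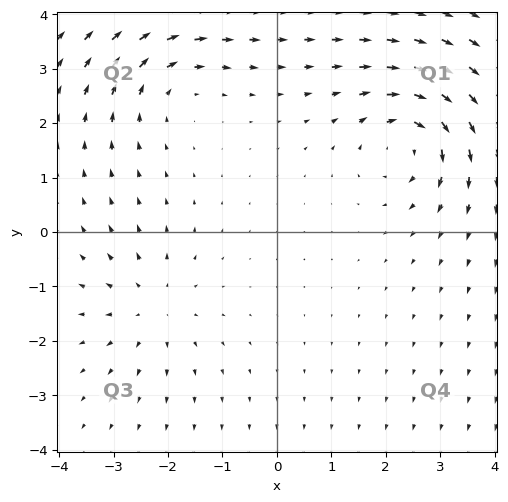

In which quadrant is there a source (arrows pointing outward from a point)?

The source sits at approximately (-2.3, -1.4), which lies in quadrant Q3. The divergence there is about +3, positive as expected for a source.

Q3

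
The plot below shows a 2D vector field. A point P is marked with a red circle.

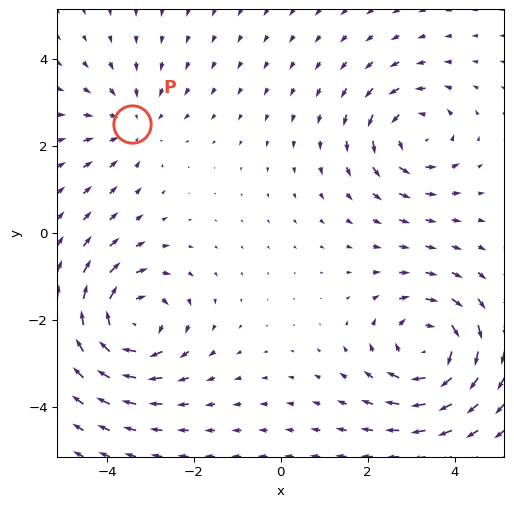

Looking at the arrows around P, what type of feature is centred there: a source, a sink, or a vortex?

At P (-3.4, 2.5) the arrows converge inward. Divergence about -2, curl ≈0 — negative divergence with near-zero curl is a sink.

sink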